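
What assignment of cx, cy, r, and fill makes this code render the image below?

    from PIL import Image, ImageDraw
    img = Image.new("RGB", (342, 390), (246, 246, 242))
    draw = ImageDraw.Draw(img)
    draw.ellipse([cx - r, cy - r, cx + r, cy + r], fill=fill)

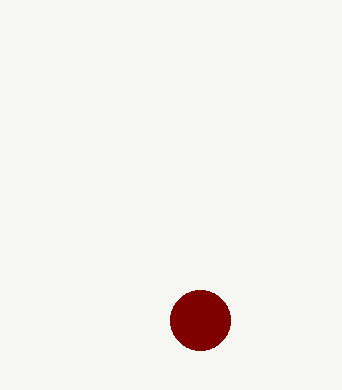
cx = 200
cy = 320
r = 30
fill = 'maroon'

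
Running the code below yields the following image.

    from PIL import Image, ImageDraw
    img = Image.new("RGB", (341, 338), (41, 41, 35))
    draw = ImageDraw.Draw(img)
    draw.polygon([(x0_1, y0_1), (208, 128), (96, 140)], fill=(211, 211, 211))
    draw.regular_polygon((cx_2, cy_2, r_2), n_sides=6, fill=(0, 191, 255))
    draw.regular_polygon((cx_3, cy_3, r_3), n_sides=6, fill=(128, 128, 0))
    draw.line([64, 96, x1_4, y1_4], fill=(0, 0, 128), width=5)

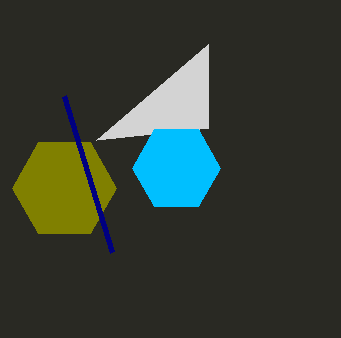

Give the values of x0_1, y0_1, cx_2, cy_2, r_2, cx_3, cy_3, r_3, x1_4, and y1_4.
x0_1 = 208, y0_1 = 44, cx_2 = 176, cy_2 = 168, r_2 = 44, cx_3 = 64, cy_3 = 188, r_3 = 52, x1_4 = 112, y1_4 = 252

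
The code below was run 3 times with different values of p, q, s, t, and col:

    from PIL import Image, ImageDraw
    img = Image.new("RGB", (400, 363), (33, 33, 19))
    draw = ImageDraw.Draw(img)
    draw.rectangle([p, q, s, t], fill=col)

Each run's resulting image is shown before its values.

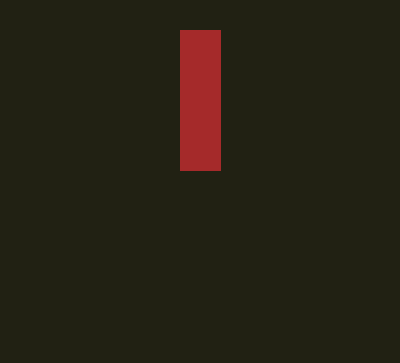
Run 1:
p = 180; q = 30; s = 220; t = 170; col = 'brown'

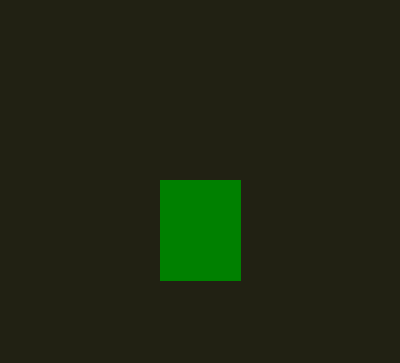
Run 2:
p = 160; q = 180; s = 240; t = 280; col = 'green'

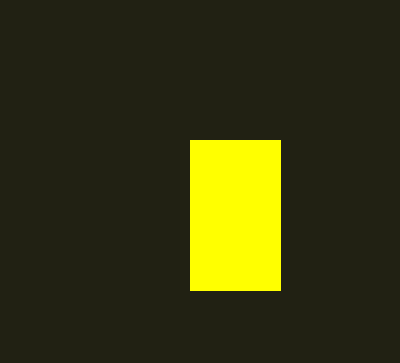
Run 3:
p = 190, q = 140, s = 280, t = 290, col = 'yellow'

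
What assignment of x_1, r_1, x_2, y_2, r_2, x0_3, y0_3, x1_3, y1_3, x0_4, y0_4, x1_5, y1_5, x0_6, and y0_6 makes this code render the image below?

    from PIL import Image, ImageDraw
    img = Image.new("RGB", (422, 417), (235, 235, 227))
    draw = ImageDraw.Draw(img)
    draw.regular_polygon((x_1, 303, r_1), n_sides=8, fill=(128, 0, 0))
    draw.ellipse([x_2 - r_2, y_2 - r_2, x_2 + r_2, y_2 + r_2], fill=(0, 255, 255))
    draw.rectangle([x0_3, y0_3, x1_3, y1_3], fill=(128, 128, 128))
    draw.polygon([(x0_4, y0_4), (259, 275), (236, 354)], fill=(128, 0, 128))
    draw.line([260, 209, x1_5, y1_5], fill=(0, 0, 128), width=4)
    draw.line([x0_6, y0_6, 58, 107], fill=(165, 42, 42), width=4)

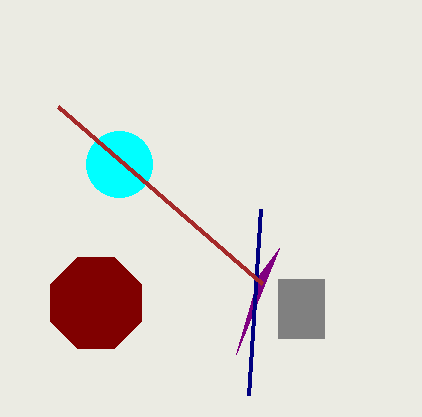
x_1 = 96; r_1 = 49; x_2 = 119; y_2 = 164; r_2 = 33; x0_3 = 278; y0_3 = 279; x1_3 = 324; y1_3 = 338; x0_4 = 279; y0_4 = 248; x1_5 = 248; y1_5 = 395; x0_6 = 262; y0_6 = 284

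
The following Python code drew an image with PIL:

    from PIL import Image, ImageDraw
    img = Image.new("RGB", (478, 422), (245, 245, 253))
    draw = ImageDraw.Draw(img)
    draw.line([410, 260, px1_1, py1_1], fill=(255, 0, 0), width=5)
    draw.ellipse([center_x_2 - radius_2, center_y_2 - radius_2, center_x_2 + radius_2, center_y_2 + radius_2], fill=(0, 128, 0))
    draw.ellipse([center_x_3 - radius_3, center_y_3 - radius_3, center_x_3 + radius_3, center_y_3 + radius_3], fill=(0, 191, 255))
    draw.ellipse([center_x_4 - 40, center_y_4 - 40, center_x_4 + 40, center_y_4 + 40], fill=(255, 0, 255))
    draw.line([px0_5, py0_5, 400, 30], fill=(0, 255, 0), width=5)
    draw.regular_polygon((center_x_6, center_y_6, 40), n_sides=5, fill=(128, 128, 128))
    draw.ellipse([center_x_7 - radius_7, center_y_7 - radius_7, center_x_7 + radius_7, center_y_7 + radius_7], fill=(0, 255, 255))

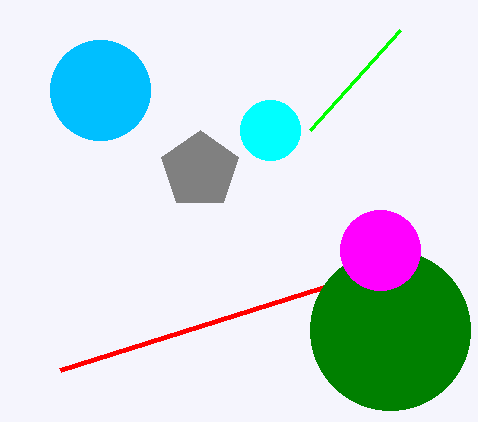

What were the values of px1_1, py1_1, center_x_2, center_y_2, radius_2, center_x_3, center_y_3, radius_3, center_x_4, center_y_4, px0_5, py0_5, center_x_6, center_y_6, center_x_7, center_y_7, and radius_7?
px1_1 = 60; py1_1 = 370; center_x_2 = 390; center_y_2 = 330; radius_2 = 80; center_x_3 = 100; center_y_3 = 90; radius_3 = 50; center_x_4 = 380; center_y_4 = 250; px0_5 = 310; py0_5 = 130; center_x_6 = 200; center_y_6 = 170; center_x_7 = 270; center_y_7 = 130; radius_7 = 30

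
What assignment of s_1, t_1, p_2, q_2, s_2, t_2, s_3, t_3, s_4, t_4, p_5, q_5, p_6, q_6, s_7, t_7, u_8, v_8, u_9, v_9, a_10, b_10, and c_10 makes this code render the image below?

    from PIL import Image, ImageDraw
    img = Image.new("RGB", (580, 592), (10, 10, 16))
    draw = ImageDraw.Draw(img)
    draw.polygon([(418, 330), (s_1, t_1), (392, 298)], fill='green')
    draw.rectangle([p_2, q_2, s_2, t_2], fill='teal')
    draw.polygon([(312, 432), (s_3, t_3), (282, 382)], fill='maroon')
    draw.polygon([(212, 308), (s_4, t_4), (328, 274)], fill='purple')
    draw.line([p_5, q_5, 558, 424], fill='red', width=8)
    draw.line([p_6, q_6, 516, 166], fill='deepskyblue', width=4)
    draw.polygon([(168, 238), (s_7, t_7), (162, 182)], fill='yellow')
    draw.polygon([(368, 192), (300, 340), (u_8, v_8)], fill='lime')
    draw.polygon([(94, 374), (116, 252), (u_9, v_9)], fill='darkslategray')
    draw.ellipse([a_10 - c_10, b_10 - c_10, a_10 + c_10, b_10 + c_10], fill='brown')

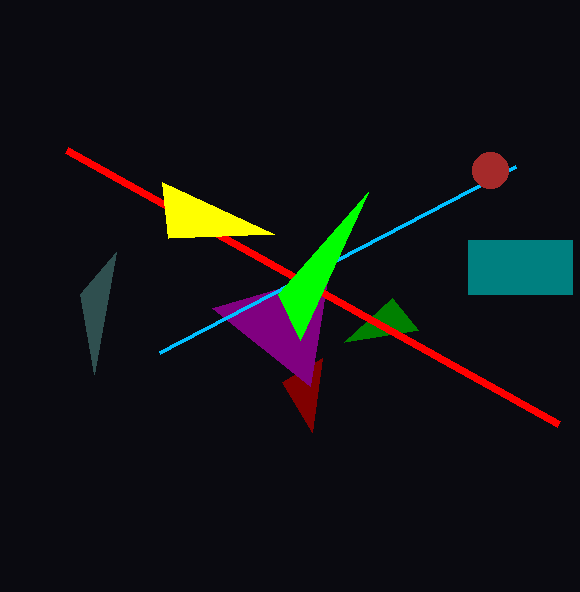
s_1 = 344
t_1 = 342
p_2 = 468
q_2 = 240
s_2 = 572
t_2 = 294
s_3 = 322
t_3 = 358
s_4 = 310
t_4 = 386
p_5 = 66
q_5 = 150
p_6 = 160
q_6 = 352
s_7 = 274
t_7 = 234
u_8 = 278
v_8 = 294
u_9 = 80
v_9 = 294
a_10 = 490
b_10 = 170
c_10 = 18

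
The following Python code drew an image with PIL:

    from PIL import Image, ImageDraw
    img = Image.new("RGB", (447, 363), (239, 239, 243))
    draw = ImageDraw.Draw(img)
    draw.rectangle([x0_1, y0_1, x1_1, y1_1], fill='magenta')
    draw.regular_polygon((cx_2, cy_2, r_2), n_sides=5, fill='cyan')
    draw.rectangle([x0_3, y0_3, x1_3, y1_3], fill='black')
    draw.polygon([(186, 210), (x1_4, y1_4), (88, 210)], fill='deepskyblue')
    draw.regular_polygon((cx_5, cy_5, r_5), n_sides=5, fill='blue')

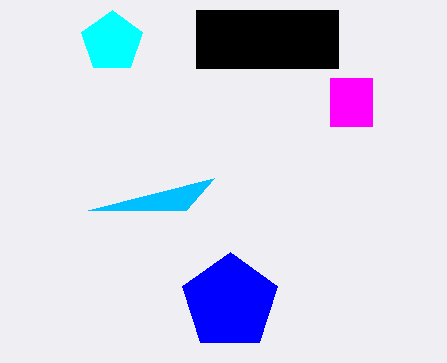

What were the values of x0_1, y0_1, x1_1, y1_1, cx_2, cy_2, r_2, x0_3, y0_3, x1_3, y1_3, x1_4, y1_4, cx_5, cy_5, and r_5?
x0_1 = 330; y0_1 = 78; x1_1 = 372; y1_1 = 126; cx_2 = 112; cy_2 = 42; r_2 = 32; x0_3 = 196; y0_3 = 10; x1_3 = 338; y1_3 = 68; x1_4 = 214; y1_4 = 178; cx_5 = 230; cy_5 = 302; r_5 = 50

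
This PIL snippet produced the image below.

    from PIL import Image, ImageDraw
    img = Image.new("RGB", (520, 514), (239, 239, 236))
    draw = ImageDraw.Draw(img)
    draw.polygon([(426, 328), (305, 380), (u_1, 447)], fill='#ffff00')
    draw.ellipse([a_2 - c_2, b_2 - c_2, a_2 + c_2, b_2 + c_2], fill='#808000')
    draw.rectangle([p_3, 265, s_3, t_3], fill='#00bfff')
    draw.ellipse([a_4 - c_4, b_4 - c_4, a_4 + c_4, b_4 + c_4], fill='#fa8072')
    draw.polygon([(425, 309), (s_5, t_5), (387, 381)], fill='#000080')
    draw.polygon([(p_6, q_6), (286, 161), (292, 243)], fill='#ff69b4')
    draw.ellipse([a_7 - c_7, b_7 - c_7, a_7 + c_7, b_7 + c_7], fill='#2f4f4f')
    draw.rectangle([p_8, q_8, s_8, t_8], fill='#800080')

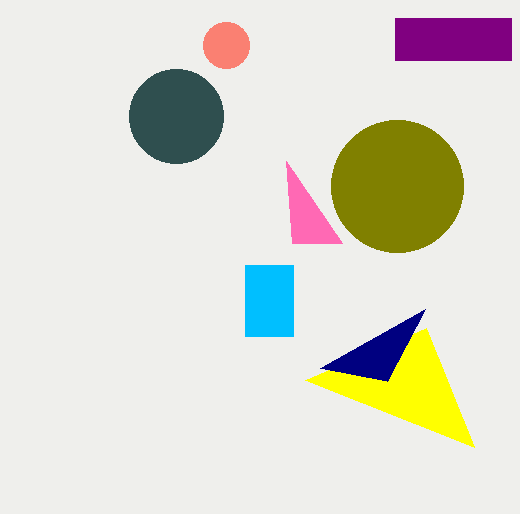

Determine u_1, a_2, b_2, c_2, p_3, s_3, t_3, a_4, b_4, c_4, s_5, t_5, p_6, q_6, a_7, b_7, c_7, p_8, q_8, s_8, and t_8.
u_1 = 474
a_2 = 397
b_2 = 186
c_2 = 66
p_3 = 245
s_3 = 293
t_3 = 336
a_4 = 226
b_4 = 45
c_4 = 23
s_5 = 320
t_5 = 368
p_6 = 342
q_6 = 243
a_7 = 176
b_7 = 116
c_7 = 47
p_8 = 395
q_8 = 18
s_8 = 511
t_8 = 60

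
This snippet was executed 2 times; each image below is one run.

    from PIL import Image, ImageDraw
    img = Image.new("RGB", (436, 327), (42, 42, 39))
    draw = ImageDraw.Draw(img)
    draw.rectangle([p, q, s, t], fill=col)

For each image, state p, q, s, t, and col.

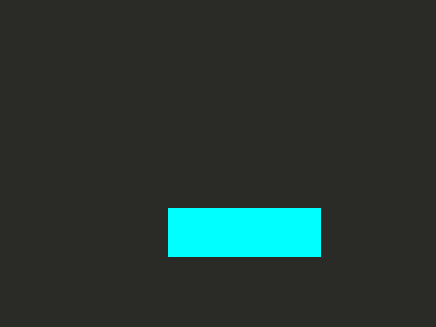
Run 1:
p = 168
q = 208
s = 320
t = 256
col = 'cyan'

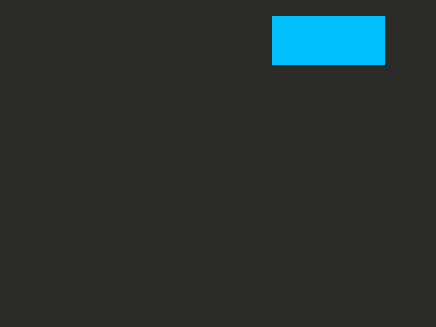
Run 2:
p = 272, q = 16, s = 384, t = 64, col = 'deepskyblue'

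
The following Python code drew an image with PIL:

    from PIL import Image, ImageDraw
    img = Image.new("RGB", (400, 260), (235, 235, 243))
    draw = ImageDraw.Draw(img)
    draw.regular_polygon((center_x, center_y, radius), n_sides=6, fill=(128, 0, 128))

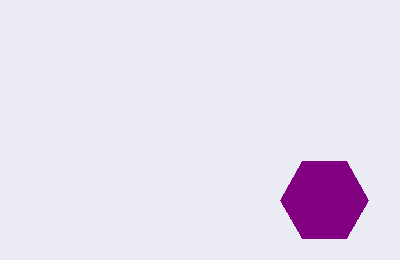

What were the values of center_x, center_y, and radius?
center_x = 324, center_y = 200, radius = 44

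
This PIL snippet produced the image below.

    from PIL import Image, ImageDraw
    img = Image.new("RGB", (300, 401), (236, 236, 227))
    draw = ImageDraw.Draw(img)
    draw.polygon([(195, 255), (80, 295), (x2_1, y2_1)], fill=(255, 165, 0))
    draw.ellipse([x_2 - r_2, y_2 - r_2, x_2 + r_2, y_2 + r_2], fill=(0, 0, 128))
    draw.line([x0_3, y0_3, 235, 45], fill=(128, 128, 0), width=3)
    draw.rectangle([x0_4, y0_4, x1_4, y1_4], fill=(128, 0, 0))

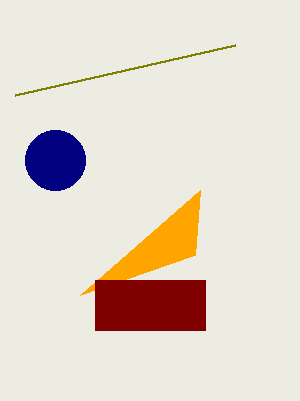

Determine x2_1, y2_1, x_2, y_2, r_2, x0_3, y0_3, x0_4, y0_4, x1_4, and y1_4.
x2_1 = 200
y2_1 = 190
x_2 = 55
y_2 = 160
r_2 = 30
x0_3 = 15
y0_3 = 95
x0_4 = 95
y0_4 = 280
x1_4 = 205
y1_4 = 330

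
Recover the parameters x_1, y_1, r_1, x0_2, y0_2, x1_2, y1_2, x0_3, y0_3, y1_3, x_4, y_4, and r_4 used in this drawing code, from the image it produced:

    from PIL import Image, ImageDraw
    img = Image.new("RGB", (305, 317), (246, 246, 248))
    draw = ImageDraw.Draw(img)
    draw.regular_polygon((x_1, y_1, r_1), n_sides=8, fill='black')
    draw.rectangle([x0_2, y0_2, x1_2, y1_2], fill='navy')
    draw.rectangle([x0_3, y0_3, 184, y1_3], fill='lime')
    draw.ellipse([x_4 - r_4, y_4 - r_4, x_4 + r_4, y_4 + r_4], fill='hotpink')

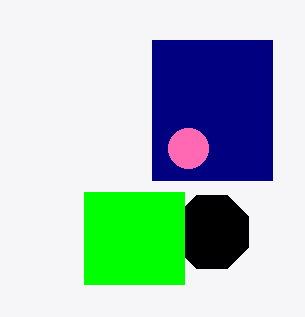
x_1 = 212
y_1 = 232
r_1 = 40
x0_2 = 152
y0_2 = 40
x1_2 = 272
y1_2 = 180
x0_3 = 84
y0_3 = 192
y1_3 = 284
x_4 = 188
y_4 = 148
r_4 = 20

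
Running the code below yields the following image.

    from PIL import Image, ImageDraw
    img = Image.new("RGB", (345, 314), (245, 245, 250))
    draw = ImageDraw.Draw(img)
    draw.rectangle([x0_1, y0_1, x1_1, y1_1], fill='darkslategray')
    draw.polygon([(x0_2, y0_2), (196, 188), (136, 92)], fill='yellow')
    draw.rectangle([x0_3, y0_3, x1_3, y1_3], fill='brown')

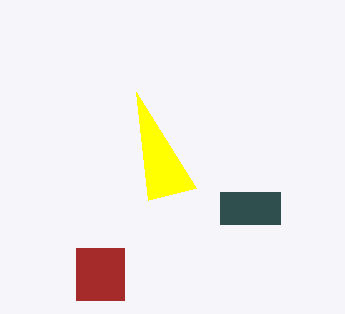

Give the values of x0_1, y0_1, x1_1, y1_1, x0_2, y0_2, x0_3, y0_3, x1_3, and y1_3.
x0_1 = 220; y0_1 = 192; x1_1 = 280; y1_1 = 224; x0_2 = 148; y0_2 = 200; x0_3 = 76; y0_3 = 248; x1_3 = 124; y1_3 = 300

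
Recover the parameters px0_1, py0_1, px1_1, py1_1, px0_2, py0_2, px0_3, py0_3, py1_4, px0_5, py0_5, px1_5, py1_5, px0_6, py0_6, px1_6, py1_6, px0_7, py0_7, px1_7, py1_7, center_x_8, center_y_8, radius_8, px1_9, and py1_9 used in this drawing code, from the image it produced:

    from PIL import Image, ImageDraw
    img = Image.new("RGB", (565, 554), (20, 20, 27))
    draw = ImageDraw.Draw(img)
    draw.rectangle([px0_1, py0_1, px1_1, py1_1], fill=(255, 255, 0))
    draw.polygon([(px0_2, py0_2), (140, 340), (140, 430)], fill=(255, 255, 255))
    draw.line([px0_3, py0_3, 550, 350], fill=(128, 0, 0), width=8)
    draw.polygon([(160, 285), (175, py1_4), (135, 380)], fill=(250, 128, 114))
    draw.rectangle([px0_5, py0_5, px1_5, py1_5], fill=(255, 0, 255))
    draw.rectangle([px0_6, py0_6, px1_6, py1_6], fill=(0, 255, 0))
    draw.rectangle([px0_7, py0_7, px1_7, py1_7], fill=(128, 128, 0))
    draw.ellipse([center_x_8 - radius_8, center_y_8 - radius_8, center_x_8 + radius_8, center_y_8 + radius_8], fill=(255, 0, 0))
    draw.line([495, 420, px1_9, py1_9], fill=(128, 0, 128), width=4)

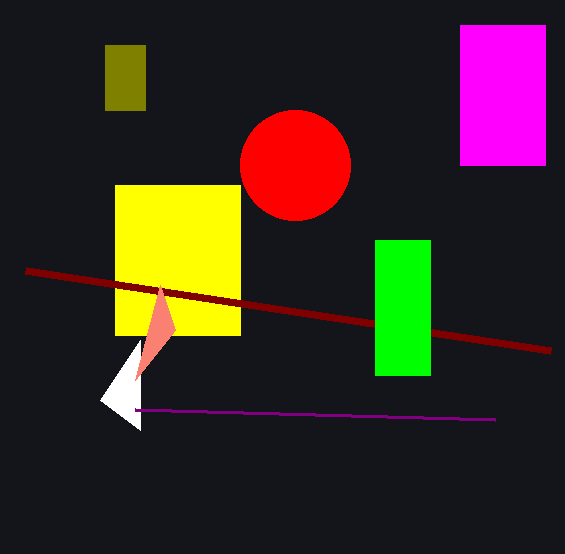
px0_1 = 115; py0_1 = 185; px1_1 = 240; py1_1 = 335; px0_2 = 100; py0_2 = 400; px0_3 = 25; py0_3 = 270; py1_4 = 330; px0_5 = 460; py0_5 = 25; px1_5 = 545; py1_5 = 165; px0_6 = 375; py0_6 = 240; px1_6 = 430; py1_6 = 375; px0_7 = 105; py0_7 = 45; px1_7 = 145; py1_7 = 110; center_x_8 = 295; center_y_8 = 165; radius_8 = 55; px1_9 = 135; py1_9 = 410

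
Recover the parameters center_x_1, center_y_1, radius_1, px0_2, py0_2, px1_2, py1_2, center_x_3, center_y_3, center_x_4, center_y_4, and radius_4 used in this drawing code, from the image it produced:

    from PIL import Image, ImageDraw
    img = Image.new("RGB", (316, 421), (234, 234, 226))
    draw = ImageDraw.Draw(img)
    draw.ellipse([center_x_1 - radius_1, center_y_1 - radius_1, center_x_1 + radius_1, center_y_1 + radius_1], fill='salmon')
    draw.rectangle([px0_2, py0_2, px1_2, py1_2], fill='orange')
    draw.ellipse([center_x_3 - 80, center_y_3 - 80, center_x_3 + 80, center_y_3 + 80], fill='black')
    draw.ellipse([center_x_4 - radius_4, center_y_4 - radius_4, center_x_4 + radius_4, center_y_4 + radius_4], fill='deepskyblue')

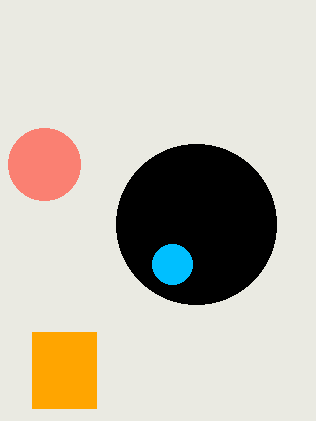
center_x_1 = 44; center_y_1 = 164; radius_1 = 36; px0_2 = 32; py0_2 = 332; px1_2 = 96; py1_2 = 408; center_x_3 = 196; center_y_3 = 224; center_x_4 = 172; center_y_4 = 264; radius_4 = 20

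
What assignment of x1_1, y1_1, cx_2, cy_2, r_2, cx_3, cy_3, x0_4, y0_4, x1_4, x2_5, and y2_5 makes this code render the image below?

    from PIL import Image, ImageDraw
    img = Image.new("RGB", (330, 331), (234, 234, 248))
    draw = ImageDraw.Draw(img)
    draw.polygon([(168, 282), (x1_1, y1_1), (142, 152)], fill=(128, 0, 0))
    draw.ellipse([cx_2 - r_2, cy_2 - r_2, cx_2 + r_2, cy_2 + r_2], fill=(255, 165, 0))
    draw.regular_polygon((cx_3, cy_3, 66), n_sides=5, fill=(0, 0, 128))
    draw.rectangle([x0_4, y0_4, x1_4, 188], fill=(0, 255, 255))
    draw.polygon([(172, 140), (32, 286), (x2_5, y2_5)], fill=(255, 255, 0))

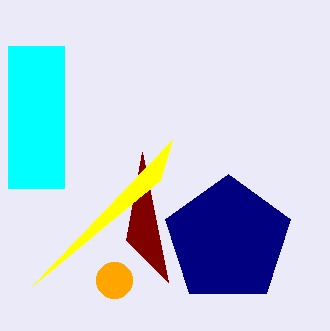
x1_1 = 126, y1_1 = 240, cx_2 = 114, cy_2 = 280, r_2 = 18, cx_3 = 228, cy_3 = 240, x0_4 = 8, y0_4 = 46, x1_4 = 64, x2_5 = 160, y2_5 = 180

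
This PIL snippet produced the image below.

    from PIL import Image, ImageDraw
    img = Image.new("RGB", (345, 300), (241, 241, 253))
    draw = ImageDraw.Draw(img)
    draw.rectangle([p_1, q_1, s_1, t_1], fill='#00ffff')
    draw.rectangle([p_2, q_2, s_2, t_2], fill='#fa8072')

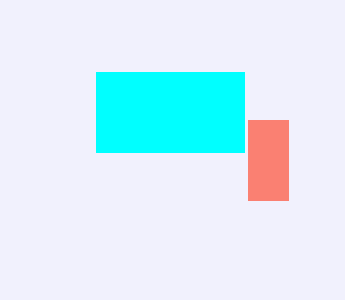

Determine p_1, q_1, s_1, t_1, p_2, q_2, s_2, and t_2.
p_1 = 96; q_1 = 72; s_1 = 244; t_1 = 152; p_2 = 248; q_2 = 120; s_2 = 288; t_2 = 200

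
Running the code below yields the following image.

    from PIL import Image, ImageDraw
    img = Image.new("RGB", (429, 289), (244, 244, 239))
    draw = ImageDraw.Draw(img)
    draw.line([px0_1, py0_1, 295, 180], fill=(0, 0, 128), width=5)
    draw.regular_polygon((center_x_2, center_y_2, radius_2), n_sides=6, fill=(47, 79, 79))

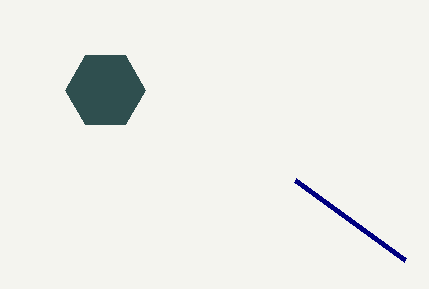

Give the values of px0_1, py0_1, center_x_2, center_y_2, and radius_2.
px0_1 = 405; py0_1 = 260; center_x_2 = 105; center_y_2 = 90; radius_2 = 40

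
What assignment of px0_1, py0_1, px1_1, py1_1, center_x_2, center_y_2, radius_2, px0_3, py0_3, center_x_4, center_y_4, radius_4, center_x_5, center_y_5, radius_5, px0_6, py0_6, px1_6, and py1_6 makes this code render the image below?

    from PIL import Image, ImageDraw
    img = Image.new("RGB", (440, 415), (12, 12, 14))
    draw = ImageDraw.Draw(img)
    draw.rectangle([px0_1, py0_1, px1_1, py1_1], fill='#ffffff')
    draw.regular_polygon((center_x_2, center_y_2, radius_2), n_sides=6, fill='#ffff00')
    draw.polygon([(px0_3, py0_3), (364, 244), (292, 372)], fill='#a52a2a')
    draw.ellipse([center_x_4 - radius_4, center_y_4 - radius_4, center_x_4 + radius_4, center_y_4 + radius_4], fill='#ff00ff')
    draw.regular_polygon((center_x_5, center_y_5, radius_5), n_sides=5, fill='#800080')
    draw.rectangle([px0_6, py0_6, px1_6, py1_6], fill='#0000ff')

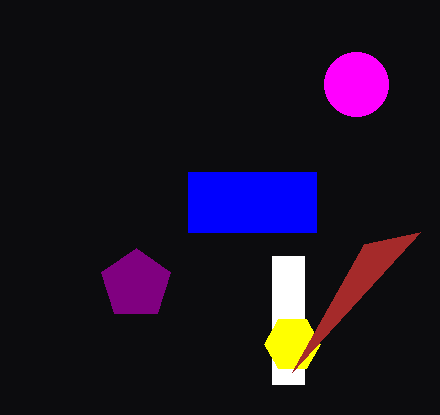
px0_1 = 272; py0_1 = 256; px1_1 = 304; py1_1 = 384; center_x_2 = 292; center_y_2 = 344; radius_2 = 28; px0_3 = 420; py0_3 = 232; center_x_4 = 356; center_y_4 = 84; radius_4 = 32; center_x_5 = 136; center_y_5 = 284; radius_5 = 36; px0_6 = 188; py0_6 = 172; px1_6 = 316; py1_6 = 232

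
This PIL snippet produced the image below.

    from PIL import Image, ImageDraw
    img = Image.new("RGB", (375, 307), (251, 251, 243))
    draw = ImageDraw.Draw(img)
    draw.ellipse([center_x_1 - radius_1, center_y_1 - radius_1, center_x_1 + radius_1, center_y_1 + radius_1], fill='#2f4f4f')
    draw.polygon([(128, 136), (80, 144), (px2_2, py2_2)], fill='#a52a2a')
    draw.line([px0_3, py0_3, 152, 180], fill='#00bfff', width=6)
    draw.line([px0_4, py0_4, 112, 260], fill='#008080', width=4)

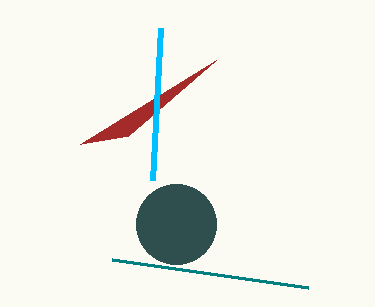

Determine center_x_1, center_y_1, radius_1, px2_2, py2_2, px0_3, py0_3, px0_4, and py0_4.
center_x_1 = 176; center_y_1 = 224; radius_1 = 40; px2_2 = 216; py2_2 = 60; px0_3 = 160; py0_3 = 28; px0_4 = 308; py0_4 = 288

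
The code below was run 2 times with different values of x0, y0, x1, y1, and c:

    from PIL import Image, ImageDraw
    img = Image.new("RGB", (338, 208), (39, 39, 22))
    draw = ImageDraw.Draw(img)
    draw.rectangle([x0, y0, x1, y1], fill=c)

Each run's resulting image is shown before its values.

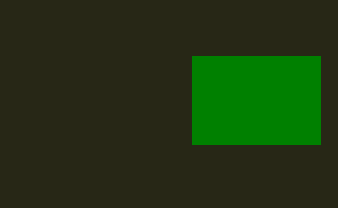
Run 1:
x0 = 192; y0 = 56; x1 = 320; y1 = 144; c = 'green'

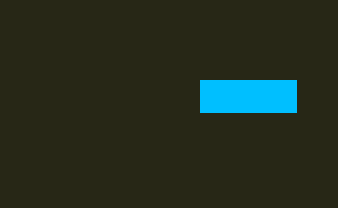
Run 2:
x0 = 200, y0 = 80, x1 = 296, y1 = 112, c = 'deepskyblue'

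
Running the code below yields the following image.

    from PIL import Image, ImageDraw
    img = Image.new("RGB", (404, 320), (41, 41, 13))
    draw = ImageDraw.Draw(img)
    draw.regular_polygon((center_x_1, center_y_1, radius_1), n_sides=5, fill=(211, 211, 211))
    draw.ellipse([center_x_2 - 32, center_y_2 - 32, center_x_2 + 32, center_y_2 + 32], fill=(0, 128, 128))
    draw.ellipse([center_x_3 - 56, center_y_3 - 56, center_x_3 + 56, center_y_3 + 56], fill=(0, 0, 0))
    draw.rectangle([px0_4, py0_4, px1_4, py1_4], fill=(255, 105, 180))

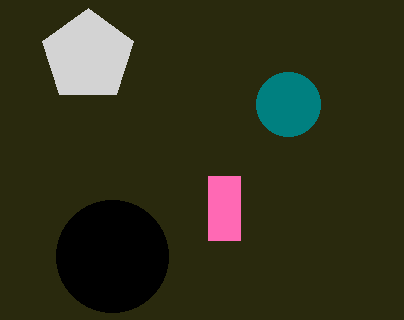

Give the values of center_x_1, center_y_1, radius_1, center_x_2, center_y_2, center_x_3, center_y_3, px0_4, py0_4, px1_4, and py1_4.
center_x_1 = 88; center_y_1 = 56; radius_1 = 48; center_x_2 = 288; center_y_2 = 104; center_x_3 = 112; center_y_3 = 256; px0_4 = 208; py0_4 = 176; px1_4 = 240; py1_4 = 240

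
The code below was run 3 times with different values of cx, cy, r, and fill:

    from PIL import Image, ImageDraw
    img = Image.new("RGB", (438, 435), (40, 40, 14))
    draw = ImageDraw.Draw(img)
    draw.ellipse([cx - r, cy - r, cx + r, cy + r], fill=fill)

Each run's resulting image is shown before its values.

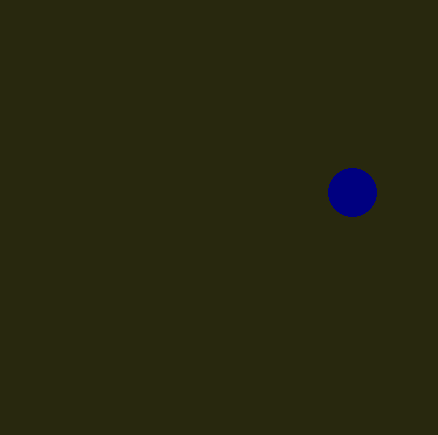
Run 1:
cx = 352, cy = 192, r = 24, fill = 'navy'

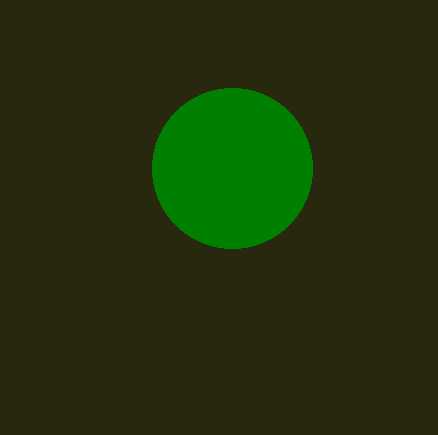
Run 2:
cx = 232; cy = 168; r = 80; fill = 'green'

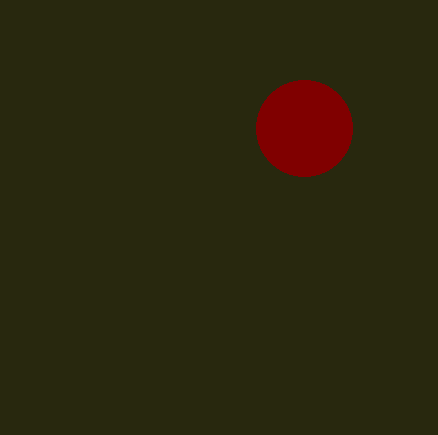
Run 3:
cx = 304; cy = 128; r = 48; fill = 'maroon'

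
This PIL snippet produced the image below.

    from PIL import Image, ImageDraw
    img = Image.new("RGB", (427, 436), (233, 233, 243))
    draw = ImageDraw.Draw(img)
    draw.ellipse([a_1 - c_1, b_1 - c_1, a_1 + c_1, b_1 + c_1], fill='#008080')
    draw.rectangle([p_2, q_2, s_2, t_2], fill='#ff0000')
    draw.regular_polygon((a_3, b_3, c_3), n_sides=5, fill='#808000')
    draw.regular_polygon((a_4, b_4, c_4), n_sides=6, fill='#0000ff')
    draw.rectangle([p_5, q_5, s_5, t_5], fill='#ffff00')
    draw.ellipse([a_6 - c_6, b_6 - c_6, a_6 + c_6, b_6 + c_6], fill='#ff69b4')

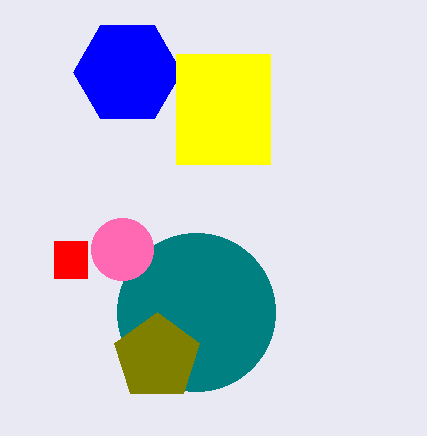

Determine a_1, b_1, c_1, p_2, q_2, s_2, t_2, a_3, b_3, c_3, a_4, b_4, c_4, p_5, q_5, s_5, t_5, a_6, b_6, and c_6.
a_1 = 196, b_1 = 312, c_1 = 79, p_2 = 54, q_2 = 241, s_2 = 87, t_2 = 278, a_3 = 157, b_3 = 357, c_3 = 45, a_4 = 127, b_4 = 72, c_4 = 54, p_5 = 176, q_5 = 54, s_5 = 270, t_5 = 164, a_6 = 122, b_6 = 249, c_6 = 31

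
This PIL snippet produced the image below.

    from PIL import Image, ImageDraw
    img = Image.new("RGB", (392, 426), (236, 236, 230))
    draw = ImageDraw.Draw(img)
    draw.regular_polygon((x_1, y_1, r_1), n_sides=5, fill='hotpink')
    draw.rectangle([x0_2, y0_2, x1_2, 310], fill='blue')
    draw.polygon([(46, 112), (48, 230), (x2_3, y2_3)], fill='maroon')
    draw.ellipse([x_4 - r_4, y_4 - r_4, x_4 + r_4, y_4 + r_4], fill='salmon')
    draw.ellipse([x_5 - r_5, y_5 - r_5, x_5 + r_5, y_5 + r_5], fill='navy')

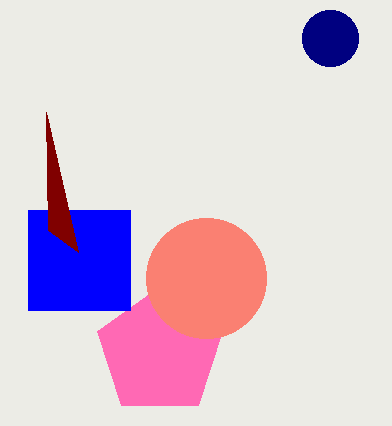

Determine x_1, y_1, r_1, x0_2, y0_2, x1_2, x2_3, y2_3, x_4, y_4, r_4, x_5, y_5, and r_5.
x_1 = 160; y_1 = 352; r_1 = 66; x0_2 = 28; y0_2 = 210; x1_2 = 130; x2_3 = 78; y2_3 = 252; x_4 = 206; y_4 = 278; r_4 = 60; x_5 = 330; y_5 = 38; r_5 = 28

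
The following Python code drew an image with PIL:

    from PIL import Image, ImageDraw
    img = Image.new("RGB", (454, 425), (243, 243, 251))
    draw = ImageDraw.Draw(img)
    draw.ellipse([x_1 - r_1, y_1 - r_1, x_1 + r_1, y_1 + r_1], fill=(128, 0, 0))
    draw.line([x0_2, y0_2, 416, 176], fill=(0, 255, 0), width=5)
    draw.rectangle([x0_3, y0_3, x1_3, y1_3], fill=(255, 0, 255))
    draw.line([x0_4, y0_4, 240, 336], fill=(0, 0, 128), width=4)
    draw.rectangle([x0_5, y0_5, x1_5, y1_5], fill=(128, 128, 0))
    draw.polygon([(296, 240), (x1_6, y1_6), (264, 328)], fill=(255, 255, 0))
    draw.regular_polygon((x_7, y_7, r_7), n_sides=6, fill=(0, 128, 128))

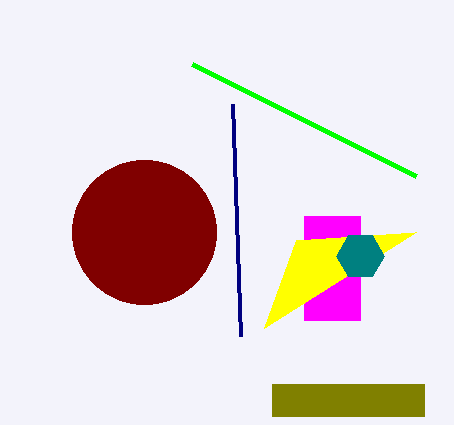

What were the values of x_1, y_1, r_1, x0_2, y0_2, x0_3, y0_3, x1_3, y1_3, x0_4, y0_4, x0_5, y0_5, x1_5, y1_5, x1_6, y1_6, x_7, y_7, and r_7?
x_1 = 144; y_1 = 232; r_1 = 72; x0_2 = 192; y0_2 = 64; x0_3 = 304; y0_3 = 216; x1_3 = 360; y1_3 = 320; x0_4 = 232; y0_4 = 104; x0_5 = 272; y0_5 = 384; x1_5 = 424; y1_5 = 416; x1_6 = 416; y1_6 = 232; x_7 = 360; y_7 = 256; r_7 = 24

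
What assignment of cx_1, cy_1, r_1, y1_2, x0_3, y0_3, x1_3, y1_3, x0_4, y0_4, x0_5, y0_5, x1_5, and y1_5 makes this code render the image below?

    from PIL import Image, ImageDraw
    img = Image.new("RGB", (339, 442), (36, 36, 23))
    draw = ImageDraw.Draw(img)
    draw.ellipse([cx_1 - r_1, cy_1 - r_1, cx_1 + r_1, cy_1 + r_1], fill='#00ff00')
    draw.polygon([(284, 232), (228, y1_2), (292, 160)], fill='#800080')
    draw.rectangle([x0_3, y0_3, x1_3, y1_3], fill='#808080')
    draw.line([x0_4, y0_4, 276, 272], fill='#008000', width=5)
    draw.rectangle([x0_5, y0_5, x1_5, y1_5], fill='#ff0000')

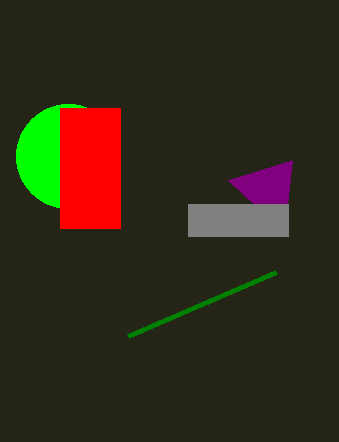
cx_1 = 68; cy_1 = 156; r_1 = 52; y1_2 = 180; x0_3 = 188; y0_3 = 204; x1_3 = 288; y1_3 = 236; x0_4 = 128; y0_4 = 336; x0_5 = 60; y0_5 = 108; x1_5 = 120; y1_5 = 228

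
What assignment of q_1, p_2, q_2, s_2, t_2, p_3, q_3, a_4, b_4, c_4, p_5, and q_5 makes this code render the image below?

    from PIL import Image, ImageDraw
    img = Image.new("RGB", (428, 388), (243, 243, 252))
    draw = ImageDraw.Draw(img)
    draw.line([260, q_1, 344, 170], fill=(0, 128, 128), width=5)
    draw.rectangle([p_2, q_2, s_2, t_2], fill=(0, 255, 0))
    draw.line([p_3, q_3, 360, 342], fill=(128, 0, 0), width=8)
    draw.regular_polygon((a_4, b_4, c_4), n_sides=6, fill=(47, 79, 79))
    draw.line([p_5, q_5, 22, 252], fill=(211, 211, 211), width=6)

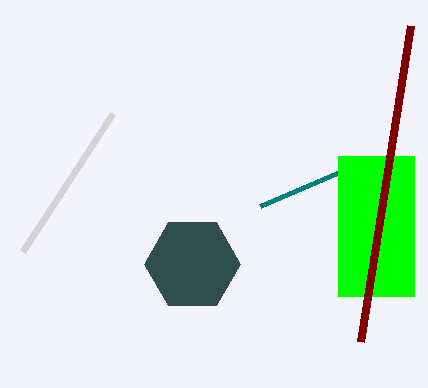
q_1 = 206
p_2 = 338
q_2 = 156
s_2 = 414
t_2 = 296
p_3 = 410
q_3 = 26
a_4 = 192
b_4 = 264
c_4 = 48
p_5 = 112
q_5 = 114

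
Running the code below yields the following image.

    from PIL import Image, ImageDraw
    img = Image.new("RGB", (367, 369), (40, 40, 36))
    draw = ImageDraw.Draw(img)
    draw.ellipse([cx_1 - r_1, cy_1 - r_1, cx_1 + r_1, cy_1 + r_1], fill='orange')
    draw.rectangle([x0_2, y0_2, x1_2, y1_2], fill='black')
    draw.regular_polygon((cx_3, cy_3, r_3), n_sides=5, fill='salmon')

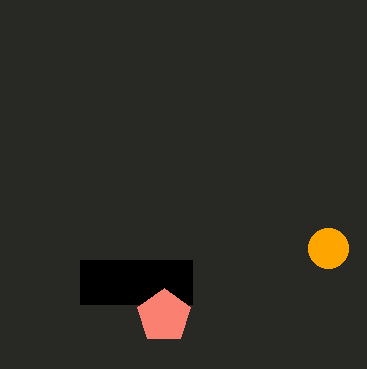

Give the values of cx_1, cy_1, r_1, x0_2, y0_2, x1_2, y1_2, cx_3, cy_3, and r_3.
cx_1 = 328
cy_1 = 248
r_1 = 20
x0_2 = 80
y0_2 = 260
x1_2 = 192
y1_2 = 304
cx_3 = 164
cy_3 = 316
r_3 = 28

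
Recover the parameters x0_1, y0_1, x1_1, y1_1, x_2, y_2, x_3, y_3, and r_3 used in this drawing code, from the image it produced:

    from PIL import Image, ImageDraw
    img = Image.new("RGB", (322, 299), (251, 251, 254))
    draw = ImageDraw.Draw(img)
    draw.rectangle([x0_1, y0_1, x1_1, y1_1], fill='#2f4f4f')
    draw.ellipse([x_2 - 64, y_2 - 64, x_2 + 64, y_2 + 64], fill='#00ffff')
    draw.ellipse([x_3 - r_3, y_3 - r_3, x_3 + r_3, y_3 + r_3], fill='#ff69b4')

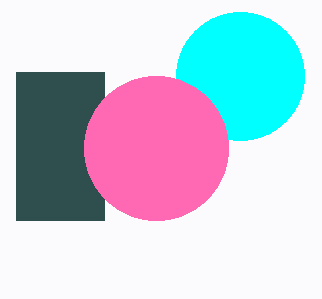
x0_1 = 16, y0_1 = 72, x1_1 = 104, y1_1 = 220, x_2 = 240, y_2 = 76, x_3 = 156, y_3 = 148, r_3 = 72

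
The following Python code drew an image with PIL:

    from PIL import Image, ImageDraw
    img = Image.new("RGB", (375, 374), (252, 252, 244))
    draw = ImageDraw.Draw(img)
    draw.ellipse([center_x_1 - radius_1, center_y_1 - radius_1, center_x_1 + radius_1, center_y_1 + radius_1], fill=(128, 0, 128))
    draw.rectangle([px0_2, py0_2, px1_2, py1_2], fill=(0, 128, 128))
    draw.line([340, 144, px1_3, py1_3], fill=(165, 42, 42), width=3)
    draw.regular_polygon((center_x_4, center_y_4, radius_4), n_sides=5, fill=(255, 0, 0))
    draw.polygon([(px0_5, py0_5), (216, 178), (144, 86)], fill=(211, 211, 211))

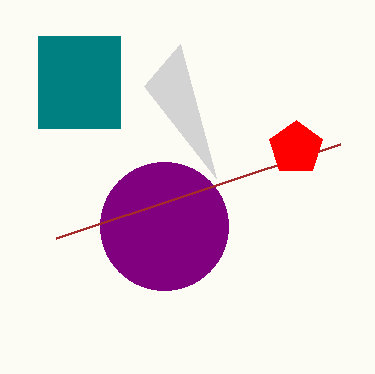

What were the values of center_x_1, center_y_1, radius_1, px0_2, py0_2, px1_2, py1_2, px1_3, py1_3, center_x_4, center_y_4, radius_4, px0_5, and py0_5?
center_x_1 = 164; center_y_1 = 226; radius_1 = 64; px0_2 = 38; py0_2 = 36; px1_2 = 120; py1_2 = 128; px1_3 = 56; py1_3 = 238; center_x_4 = 296; center_y_4 = 148; radius_4 = 28; px0_5 = 180; py0_5 = 44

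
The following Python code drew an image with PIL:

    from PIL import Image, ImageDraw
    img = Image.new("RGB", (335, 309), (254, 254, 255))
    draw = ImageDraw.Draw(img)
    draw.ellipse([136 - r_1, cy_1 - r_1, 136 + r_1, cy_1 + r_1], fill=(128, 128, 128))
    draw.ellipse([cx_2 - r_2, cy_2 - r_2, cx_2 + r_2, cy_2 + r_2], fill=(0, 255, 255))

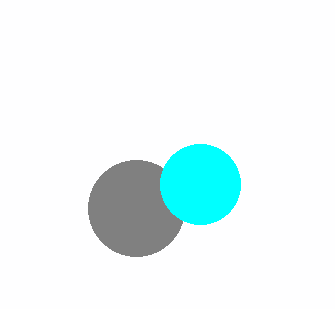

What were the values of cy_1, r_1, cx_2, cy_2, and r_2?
cy_1 = 208, r_1 = 48, cx_2 = 200, cy_2 = 184, r_2 = 40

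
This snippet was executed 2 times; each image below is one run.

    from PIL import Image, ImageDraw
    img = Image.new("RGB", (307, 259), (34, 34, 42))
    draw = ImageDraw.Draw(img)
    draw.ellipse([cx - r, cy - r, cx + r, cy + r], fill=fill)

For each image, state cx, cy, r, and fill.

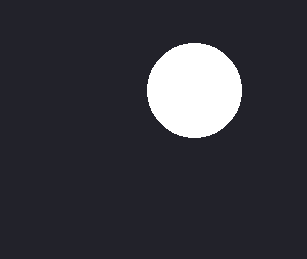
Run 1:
cx = 194
cy = 90
r = 47
fill = 'white'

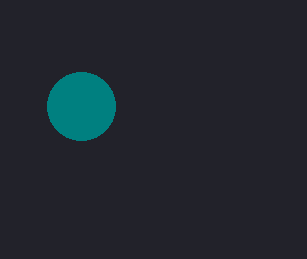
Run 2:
cx = 81
cy = 106
r = 34
fill = 'teal'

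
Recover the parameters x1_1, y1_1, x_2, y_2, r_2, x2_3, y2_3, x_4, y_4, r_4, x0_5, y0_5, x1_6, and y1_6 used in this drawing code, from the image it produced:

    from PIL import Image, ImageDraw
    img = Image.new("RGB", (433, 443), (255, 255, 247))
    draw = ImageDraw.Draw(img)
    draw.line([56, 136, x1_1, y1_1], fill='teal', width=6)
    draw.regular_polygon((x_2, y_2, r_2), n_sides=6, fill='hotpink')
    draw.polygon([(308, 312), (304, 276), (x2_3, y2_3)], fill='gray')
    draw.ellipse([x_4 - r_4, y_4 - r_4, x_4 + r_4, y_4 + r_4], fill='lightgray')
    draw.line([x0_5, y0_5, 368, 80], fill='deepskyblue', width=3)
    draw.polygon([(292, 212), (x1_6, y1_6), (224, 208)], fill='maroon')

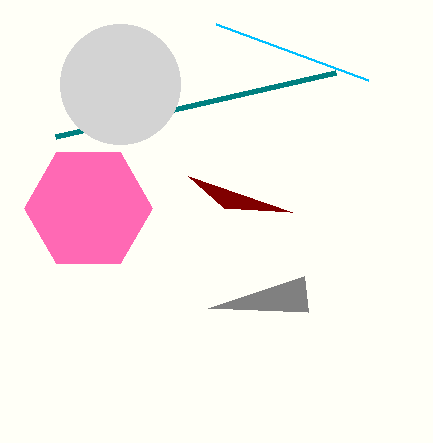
x1_1 = 336
y1_1 = 72
x_2 = 88
y_2 = 208
r_2 = 64
x2_3 = 208
y2_3 = 308
x_4 = 120
y_4 = 84
r_4 = 60
x0_5 = 216
y0_5 = 24
x1_6 = 188
y1_6 = 176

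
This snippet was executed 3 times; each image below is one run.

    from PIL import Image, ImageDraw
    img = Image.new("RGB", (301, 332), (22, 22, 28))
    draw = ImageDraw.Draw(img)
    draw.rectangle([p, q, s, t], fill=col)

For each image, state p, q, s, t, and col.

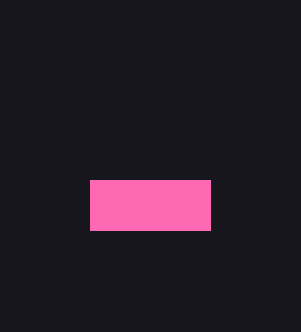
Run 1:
p = 90
q = 180
s = 210
t = 230
col = 'hotpink'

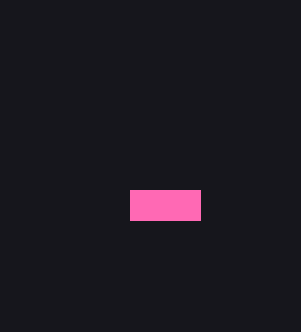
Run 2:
p = 130
q = 190
s = 200
t = 220
col = 'hotpink'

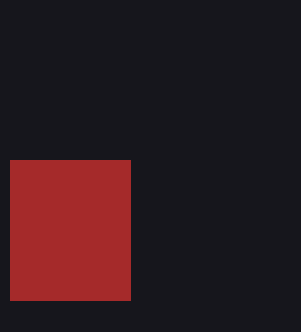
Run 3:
p = 10, q = 160, s = 130, t = 300, col = 'brown'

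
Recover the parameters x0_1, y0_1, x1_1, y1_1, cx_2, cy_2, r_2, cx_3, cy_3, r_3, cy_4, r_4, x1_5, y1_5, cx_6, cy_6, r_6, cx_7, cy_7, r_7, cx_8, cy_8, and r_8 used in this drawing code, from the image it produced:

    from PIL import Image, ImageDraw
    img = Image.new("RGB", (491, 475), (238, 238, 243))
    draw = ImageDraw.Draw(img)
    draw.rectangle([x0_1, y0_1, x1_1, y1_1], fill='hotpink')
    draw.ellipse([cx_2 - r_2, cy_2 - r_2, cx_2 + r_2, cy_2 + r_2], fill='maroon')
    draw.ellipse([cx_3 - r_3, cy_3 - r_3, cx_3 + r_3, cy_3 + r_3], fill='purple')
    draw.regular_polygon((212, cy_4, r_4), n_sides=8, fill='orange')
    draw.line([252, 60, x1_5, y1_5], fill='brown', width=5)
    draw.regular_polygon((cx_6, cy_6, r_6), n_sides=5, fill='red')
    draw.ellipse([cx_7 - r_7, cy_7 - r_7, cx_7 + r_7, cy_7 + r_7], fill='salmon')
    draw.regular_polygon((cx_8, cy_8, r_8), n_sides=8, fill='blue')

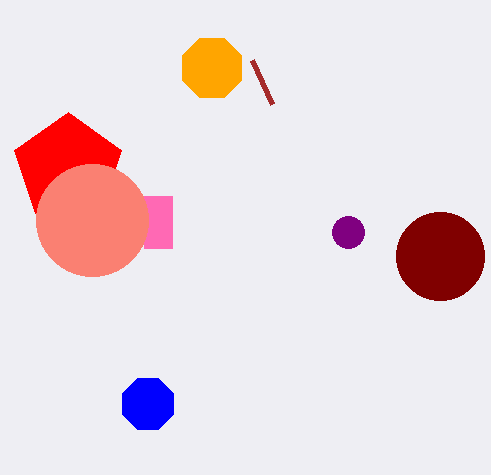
x0_1 = 144
y0_1 = 196
x1_1 = 172
y1_1 = 248
cx_2 = 440
cy_2 = 256
r_2 = 44
cx_3 = 348
cy_3 = 232
r_3 = 16
cy_4 = 68
r_4 = 32
x1_5 = 272
y1_5 = 104
cx_6 = 68
cy_6 = 168
r_6 = 56
cx_7 = 92
cy_7 = 220
r_7 = 56
cx_8 = 148
cy_8 = 404
r_8 = 28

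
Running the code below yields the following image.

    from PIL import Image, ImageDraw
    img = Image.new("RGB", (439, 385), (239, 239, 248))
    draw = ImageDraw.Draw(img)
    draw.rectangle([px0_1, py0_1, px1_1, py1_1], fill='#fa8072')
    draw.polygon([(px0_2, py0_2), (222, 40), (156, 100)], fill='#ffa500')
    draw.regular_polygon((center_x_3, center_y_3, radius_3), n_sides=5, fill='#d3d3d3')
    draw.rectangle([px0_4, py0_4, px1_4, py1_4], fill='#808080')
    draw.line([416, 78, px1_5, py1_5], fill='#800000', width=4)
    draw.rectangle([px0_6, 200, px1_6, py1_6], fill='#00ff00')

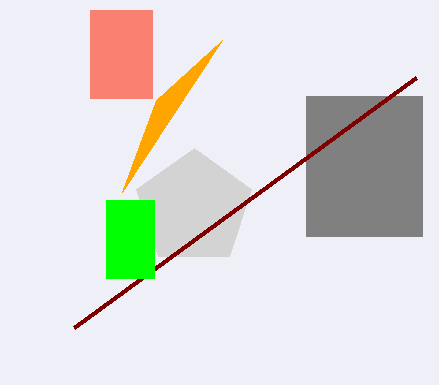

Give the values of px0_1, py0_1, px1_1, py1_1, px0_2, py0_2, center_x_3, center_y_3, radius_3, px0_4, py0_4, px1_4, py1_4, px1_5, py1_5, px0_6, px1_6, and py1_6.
px0_1 = 90, py0_1 = 10, px1_1 = 152, py1_1 = 98, px0_2 = 122, py0_2 = 192, center_x_3 = 194, center_y_3 = 208, radius_3 = 60, px0_4 = 306, py0_4 = 96, px1_4 = 422, py1_4 = 236, px1_5 = 74, py1_5 = 328, px0_6 = 106, px1_6 = 154, py1_6 = 278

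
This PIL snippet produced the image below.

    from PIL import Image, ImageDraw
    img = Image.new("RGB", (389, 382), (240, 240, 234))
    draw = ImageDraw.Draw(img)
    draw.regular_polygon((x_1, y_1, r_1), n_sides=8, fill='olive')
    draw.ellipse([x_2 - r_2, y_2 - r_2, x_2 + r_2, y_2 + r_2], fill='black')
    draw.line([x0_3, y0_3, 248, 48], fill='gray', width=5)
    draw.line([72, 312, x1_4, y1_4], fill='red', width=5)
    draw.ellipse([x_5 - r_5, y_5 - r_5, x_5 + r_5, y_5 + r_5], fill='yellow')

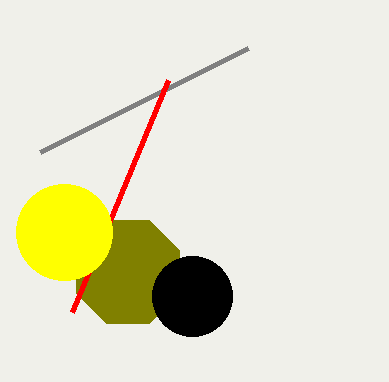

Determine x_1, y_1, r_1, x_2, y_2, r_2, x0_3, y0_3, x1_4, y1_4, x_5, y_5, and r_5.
x_1 = 128; y_1 = 272; r_1 = 56; x_2 = 192; y_2 = 296; r_2 = 40; x0_3 = 40; y0_3 = 152; x1_4 = 168; y1_4 = 80; x_5 = 64; y_5 = 232; r_5 = 48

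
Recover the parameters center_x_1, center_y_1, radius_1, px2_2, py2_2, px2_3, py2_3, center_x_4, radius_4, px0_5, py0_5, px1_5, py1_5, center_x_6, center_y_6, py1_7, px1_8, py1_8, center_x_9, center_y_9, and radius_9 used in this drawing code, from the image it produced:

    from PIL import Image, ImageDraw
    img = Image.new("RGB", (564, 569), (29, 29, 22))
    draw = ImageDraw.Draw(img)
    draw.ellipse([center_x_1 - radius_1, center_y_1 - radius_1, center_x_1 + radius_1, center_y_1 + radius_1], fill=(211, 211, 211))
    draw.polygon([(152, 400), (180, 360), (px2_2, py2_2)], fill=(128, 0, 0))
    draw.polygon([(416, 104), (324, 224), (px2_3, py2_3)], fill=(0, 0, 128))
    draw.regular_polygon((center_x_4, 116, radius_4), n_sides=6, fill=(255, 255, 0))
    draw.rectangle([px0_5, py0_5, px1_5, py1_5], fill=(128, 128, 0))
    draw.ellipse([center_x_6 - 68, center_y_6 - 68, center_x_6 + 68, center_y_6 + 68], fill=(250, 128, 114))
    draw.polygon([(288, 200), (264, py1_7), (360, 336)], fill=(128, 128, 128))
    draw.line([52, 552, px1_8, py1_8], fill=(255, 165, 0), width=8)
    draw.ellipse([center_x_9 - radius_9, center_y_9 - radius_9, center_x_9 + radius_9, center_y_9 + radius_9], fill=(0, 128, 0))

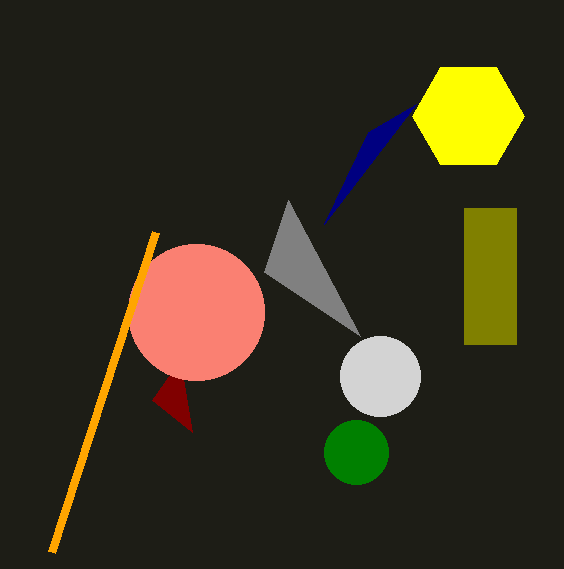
center_x_1 = 380
center_y_1 = 376
radius_1 = 40
px2_2 = 192
py2_2 = 432
px2_3 = 368
py2_3 = 132
center_x_4 = 468
radius_4 = 56
px0_5 = 464
py0_5 = 208
px1_5 = 516
py1_5 = 344
center_x_6 = 196
center_y_6 = 312
py1_7 = 272
px1_8 = 156
py1_8 = 232
center_x_9 = 356
center_y_9 = 452
radius_9 = 32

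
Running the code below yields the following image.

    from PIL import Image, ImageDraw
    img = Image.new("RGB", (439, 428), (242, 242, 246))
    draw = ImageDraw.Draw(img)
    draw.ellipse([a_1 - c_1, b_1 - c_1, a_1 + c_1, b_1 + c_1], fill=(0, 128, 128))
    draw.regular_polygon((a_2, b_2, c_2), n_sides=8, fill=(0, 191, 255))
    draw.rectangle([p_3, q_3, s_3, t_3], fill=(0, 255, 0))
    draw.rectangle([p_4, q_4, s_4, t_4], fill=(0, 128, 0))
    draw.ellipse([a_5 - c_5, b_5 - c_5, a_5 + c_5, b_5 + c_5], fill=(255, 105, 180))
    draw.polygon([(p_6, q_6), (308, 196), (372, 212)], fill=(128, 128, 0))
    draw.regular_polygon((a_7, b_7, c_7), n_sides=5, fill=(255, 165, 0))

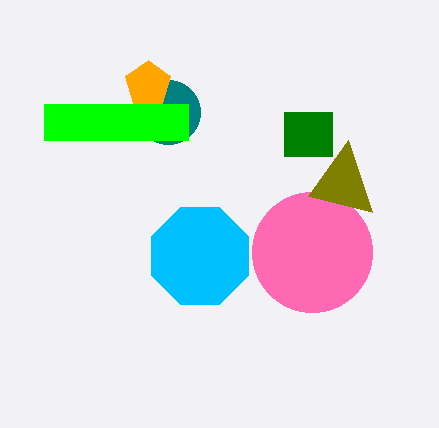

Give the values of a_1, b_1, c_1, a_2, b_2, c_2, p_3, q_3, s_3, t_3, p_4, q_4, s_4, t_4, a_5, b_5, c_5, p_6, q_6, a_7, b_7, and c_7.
a_1 = 168
b_1 = 112
c_1 = 32
a_2 = 200
b_2 = 256
c_2 = 52
p_3 = 44
q_3 = 104
s_3 = 188
t_3 = 140
p_4 = 284
q_4 = 112
s_4 = 332
t_4 = 156
a_5 = 312
b_5 = 252
c_5 = 60
p_6 = 348
q_6 = 140
a_7 = 148
b_7 = 84
c_7 = 24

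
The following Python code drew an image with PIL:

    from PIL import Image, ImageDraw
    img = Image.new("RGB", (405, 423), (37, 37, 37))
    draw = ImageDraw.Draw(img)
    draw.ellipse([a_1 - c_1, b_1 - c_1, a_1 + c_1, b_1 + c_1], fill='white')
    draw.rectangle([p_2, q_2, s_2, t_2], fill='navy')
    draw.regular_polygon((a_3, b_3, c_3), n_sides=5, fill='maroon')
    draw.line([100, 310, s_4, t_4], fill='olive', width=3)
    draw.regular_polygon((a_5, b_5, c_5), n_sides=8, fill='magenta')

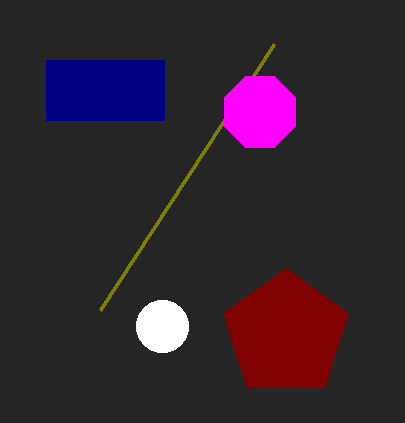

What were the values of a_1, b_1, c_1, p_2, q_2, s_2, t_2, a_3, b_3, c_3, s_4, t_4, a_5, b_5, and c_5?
a_1 = 162
b_1 = 326
c_1 = 26
p_2 = 46
q_2 = 60
s_2 = 164
t_2 = 120
a_3 = 286
b_3 = 334
c_3 = 66
s_4 = 274
t_4 = 44
a_5 = 260
b_5 = 112
c_5 = 38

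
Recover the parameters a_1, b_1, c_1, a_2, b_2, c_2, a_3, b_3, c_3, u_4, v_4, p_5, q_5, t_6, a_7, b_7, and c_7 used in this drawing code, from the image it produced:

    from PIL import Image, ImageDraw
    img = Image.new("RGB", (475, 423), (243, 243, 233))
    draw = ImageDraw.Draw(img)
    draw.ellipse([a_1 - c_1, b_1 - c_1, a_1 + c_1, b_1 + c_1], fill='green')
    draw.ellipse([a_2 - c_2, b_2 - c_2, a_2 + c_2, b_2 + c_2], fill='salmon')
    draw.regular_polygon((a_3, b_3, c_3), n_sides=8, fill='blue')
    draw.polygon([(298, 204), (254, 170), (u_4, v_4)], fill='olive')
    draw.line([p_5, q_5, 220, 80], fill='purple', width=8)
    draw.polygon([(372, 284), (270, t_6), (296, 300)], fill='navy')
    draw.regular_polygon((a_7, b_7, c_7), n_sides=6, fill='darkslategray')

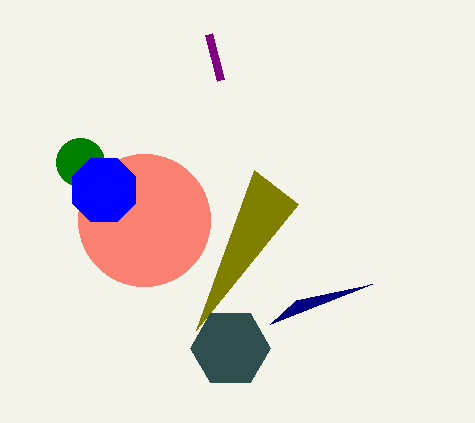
a_1 = 80
b_1 = 162
c_1 = 24
a_2 = 144
b_2 = 220
c_2 = 66
a_3 = 104
b_3 = 190
c_3 = 34
u_4 = 196
v_4 = 330
p_5 = 208
q_5 = 34
t_6 = 324
a_7 = 230
b_7 = 348
c_7 = 40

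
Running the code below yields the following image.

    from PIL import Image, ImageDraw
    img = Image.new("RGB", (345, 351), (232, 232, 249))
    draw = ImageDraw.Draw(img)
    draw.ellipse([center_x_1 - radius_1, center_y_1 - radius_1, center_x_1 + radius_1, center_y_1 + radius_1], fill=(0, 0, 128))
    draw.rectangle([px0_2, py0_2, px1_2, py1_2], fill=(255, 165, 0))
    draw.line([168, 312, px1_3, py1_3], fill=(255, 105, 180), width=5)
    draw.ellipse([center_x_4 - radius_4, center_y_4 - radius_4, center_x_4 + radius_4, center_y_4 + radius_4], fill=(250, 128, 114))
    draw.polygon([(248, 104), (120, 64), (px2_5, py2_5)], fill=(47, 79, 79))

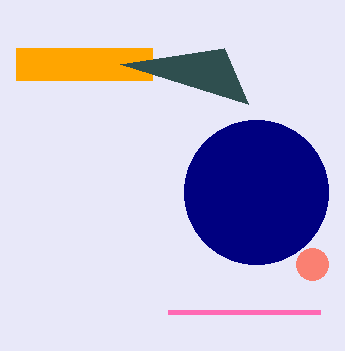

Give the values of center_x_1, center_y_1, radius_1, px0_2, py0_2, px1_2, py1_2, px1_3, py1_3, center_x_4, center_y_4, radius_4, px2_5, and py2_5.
center_x_1 = 256, center_y_1 = 192, radius_1 = 72, px0_2 = 16, py0_2 = 48, px1_2 = 152, py1_2 = 80, px1_3 = 320, py1_3 = 312, center_x_4 = 312, center_y_4 = 264, radius_4 = 16, px2_5 = 224, py2_5 = 48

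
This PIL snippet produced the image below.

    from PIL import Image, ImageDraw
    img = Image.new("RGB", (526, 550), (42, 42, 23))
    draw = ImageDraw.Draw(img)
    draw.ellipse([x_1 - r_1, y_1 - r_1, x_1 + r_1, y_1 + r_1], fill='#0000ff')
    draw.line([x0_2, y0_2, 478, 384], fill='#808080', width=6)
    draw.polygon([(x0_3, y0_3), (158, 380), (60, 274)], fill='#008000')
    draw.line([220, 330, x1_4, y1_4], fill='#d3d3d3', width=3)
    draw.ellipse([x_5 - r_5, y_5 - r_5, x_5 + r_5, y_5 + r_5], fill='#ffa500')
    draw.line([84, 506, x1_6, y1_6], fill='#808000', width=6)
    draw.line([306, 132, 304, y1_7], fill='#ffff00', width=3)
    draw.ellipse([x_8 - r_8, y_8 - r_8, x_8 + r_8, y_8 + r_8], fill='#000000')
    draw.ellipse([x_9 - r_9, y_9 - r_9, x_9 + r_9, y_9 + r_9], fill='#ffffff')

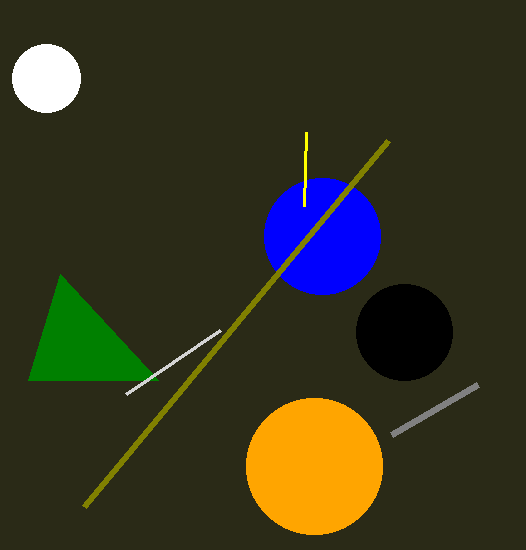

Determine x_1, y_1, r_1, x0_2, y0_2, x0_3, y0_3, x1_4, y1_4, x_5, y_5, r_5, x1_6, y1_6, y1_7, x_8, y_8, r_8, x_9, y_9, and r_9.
x_1 = 322, y_1 = 236, r_1 = 58, x0_2 = 392, y0_2 = 434, x0_3 = 28, y0_3 = 380, x1_4 = 126, y1_4 = 394, x_5 = 314, y_5 = 466, r_5 = 68, x1_6 = 388, y1_6 = 140, y1_7 = 206, x_8 = 404, y_8 = 332, r_8 = 48, x_9 = 46, y_9 = 78, r_9 = 34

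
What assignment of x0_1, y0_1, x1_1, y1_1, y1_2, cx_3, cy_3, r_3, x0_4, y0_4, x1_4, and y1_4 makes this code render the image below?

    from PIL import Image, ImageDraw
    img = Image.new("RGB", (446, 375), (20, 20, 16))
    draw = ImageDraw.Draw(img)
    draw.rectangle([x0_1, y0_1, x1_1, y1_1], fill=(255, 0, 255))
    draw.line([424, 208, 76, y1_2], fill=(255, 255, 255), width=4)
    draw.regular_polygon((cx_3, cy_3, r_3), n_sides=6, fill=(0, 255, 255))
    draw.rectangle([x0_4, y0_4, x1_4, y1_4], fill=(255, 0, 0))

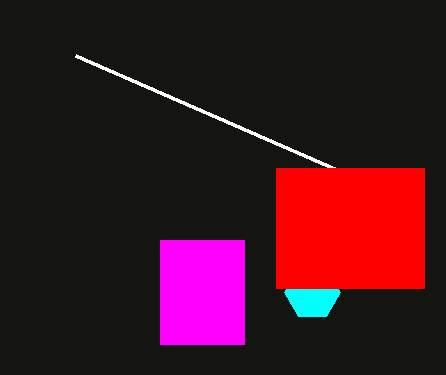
x0_1 = 160; y0_1 = 240; x1_1 = 244; y1_1 = 344; y1_2 = 56; cx_3 = 312; cy_3 = 292; r_3 = 28; x0_4 = 276; y0_4 = 168; x1_4 = 424; y1_4 = 288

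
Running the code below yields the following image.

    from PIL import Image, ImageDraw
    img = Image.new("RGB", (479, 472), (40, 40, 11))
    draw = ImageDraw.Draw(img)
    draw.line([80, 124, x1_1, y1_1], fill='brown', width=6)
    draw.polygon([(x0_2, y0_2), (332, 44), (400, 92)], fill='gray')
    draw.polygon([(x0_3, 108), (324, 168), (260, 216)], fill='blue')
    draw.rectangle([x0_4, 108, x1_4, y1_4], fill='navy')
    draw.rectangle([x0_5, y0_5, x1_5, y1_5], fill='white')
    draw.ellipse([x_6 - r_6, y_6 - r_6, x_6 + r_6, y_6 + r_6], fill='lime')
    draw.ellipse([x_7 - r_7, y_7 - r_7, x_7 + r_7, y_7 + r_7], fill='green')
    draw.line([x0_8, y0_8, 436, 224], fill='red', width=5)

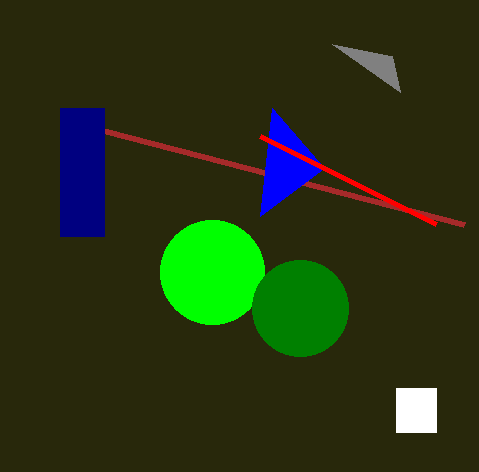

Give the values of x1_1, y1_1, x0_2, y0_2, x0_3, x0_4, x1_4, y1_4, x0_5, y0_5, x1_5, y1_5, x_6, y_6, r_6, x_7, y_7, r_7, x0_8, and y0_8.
x1_1 = 464; y1_1 = 224; x0_2 = 392; y0_2 = 56; x0_3 = 272; x0_4 = 60; x1_4 = 104; y1_4 = 236; x0_5 = 396; y0_5 = 388; x1_5 = 436; y1_5 = 432; x_6 = 212; y_6 = 272; r_6 = 52; x_7 = 300; y_7 = 308; r_7 = 48; x0_8 = 260; y0_8 = 136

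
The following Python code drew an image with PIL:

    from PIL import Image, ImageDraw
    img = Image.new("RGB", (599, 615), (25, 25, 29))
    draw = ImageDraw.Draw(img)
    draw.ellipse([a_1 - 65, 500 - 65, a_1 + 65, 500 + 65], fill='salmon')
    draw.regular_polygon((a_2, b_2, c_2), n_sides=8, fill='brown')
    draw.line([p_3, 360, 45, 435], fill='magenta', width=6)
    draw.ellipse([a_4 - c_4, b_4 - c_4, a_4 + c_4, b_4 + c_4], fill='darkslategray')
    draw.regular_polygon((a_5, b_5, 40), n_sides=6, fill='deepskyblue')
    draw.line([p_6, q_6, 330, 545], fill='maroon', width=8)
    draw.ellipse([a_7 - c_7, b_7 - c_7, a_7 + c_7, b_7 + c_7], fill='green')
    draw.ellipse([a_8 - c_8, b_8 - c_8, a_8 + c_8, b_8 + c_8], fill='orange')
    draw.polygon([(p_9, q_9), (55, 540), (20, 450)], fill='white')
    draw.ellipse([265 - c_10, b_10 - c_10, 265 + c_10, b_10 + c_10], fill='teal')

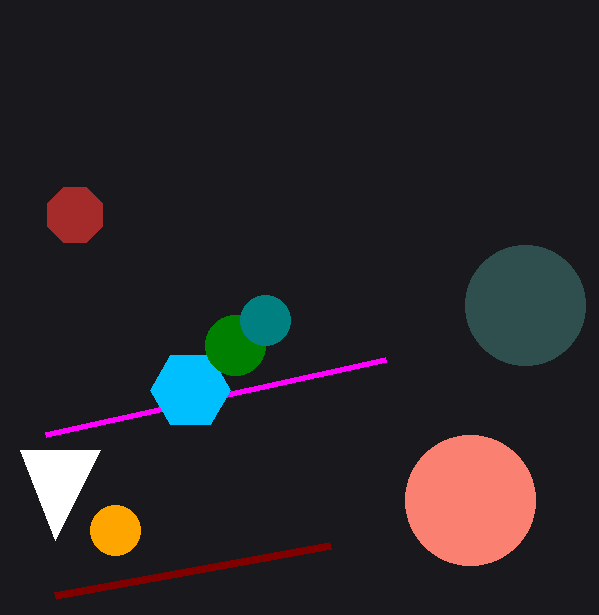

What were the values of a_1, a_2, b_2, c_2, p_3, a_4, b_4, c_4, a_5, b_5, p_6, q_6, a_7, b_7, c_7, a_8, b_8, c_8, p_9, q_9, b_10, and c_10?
a_1 = 470; a_2 = 75; b_2 = 215; c_2 = 30; p_3 = 385; a_4 = 525; b_4 = 305; c_4 = 60; a_5 = 190; b_5 = 390; p_6 = 55; q_6 = 595; a_7 = 235; b_7 = 345; c_7 = 30; a_8 = 115; b_8 = 530; c_8 = 25; p_9 = 100; q_9 = 450; b_10 = 320; c_10 = 25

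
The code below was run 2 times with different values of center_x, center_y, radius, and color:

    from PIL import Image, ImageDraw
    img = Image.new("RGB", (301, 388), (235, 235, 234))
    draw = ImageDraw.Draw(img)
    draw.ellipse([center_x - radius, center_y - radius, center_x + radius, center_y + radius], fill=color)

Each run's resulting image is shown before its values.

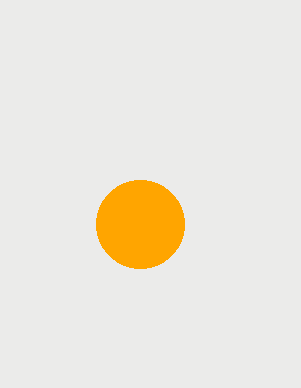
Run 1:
center_x = 140
center_y = 224
radius = 44
color = 'orange'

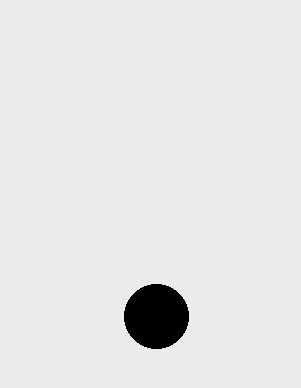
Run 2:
center_x = 156
center_y = 316
radius = 32
color = 'black'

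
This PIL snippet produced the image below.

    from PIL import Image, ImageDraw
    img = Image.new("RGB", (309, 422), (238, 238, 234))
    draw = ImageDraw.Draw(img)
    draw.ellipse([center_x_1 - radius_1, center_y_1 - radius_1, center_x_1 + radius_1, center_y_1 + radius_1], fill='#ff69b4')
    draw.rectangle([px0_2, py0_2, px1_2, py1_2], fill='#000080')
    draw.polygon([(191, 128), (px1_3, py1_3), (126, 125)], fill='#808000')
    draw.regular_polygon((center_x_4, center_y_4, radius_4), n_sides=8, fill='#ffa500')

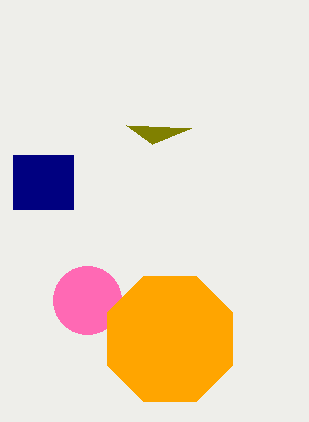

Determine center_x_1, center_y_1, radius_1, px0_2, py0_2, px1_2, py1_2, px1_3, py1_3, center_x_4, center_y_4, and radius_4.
center_x_1 = 87; center_y_1 = 300; radius_1 = 34; px0_2 = 13; py0_2 = 155; px1_2 = 73; py1_2 = 209; px1_3 = 152; py1_3 = 144; center_x_4 = 170; center_y_4 = 339; radius_4 = 68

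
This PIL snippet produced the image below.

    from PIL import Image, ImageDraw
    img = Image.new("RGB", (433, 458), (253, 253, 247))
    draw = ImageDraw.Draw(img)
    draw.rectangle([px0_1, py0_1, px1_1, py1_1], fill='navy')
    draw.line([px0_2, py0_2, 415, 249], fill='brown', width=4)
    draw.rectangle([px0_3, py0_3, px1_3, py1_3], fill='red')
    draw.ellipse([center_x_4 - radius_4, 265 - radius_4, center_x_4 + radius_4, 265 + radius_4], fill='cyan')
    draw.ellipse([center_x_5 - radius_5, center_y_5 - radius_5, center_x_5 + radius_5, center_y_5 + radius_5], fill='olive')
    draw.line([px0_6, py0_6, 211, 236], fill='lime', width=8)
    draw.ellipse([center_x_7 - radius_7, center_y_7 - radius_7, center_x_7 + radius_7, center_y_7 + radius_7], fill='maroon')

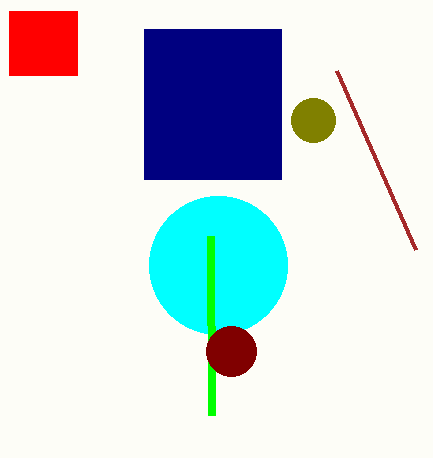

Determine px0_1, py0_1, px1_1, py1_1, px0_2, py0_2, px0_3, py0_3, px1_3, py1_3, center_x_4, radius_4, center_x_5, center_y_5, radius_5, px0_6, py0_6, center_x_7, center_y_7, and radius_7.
px0_1 = 144
py0_1 = 29
px1_1 = 281
py1_1 = 179
px0_2 = 336
py0_2 = 70
px0_3 = 9
py0_3 = 11
px1_3 = 77
py1_3 = 75
center_x_4 = 218
radius_4 = 69
center_x_5 = 313
center_y_5 = 120
radius_5 = 22
px0_6 = 212
py0_6 = 415
center_x_7 = 231
center_y_7 = 351
radius_7 = 25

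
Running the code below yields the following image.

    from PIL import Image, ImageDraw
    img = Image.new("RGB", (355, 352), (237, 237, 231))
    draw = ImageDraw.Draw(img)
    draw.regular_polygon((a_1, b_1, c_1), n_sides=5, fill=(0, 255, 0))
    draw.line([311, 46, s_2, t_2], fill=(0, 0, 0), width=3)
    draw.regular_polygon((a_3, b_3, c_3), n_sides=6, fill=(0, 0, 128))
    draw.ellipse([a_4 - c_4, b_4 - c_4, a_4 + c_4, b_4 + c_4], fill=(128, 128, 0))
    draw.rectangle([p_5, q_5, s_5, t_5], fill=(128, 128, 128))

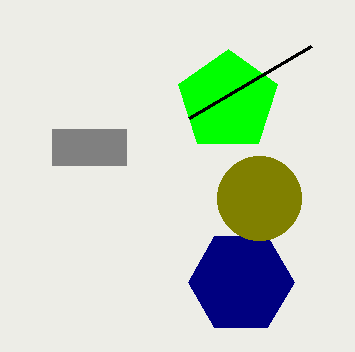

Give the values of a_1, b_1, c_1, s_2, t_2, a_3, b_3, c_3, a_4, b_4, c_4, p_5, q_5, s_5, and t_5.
a_1 = 228
b_1 = 101
c_1 = 52
s_2 = 189
t_2 = 118
a_3 = 241
b_3 = 282
c_3 = 53
a_4 = 259
b_4 = 198
c_4 = 42
p_5 = 52
q_5 = 129
s_5 = 126
t_5 = 165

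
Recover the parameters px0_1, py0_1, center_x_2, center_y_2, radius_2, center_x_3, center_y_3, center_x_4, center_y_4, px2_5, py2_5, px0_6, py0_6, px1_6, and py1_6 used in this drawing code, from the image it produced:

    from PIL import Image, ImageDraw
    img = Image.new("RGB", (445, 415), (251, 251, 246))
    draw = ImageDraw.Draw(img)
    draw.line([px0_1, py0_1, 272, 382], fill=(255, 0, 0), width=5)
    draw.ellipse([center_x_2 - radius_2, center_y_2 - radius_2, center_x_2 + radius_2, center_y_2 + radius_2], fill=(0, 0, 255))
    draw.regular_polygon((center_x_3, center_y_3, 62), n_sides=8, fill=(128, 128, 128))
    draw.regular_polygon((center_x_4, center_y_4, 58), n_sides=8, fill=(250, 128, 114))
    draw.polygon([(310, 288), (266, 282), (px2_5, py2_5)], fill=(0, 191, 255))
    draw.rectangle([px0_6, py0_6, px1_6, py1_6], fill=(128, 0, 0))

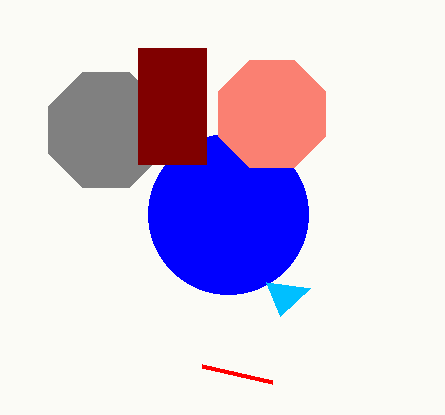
px0_1 = 202
py0_1 = 366
center_x_2 = 228
center_y_2 = 214
radius_2 = 80
center_x_3 = 106
center_y_3 = 130
center_x_4 = 272
center_y_4 = 114
px2_5 = 280
py2_5 = 316
px0_6 = 138
py0_6 = 48
px1_6 = 206
py1_6 = 164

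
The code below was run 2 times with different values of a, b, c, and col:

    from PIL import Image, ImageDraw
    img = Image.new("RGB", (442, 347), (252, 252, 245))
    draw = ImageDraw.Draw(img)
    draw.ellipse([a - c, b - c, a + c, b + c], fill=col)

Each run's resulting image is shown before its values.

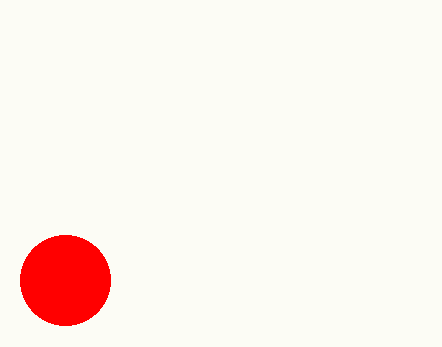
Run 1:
a = 65; b = 280; c = 45; col = 'red'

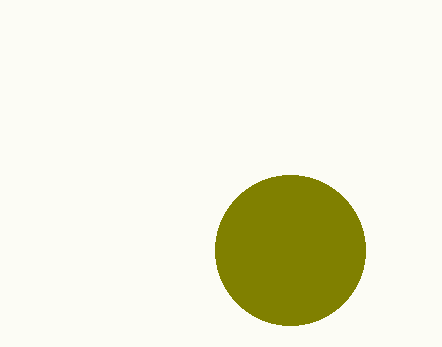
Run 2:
a = 290
b = 250
c = 75
col = 'olive'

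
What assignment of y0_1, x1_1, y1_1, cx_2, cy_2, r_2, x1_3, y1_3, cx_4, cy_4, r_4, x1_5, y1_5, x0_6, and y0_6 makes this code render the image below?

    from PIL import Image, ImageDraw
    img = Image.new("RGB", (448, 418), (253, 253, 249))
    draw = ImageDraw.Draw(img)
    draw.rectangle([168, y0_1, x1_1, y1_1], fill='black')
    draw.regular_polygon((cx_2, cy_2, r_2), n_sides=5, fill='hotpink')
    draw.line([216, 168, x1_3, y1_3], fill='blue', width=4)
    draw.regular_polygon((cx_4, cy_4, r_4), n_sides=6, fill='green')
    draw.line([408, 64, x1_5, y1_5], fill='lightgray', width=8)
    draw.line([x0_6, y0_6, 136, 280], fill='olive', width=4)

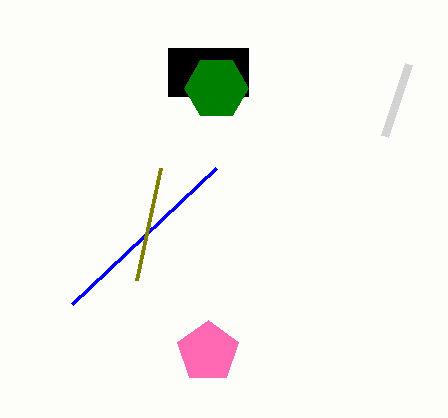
y0_1 = 48; x1_1 = 248; y1_1 = 96; cx_2 = 208; cy_2 = 352; r_2 = 32; x1_3 = 72; y1_3 = 304; cx_4 = 216; cy_4 = 88; r_4 = 32; x1_5 = 384; y1_5 = 136; x0_6 = 160; y0_6 = 168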